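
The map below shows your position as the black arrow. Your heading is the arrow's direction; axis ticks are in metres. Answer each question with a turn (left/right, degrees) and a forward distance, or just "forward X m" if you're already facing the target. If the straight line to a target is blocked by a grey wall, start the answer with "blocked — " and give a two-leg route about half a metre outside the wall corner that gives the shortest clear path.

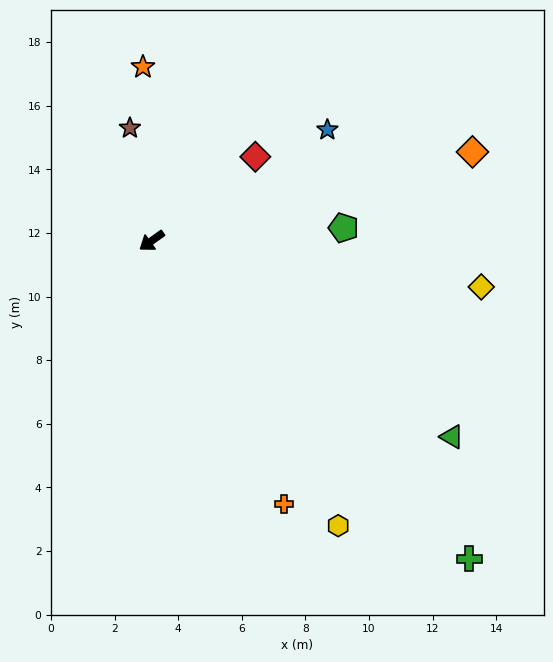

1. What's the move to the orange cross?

turn left 81°, forward 9.3 m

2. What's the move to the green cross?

turn left 99°, forward 14.1 m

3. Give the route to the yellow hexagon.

turn left 88°, forward 10.7 m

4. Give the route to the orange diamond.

turn left 160°, forward 10.5 m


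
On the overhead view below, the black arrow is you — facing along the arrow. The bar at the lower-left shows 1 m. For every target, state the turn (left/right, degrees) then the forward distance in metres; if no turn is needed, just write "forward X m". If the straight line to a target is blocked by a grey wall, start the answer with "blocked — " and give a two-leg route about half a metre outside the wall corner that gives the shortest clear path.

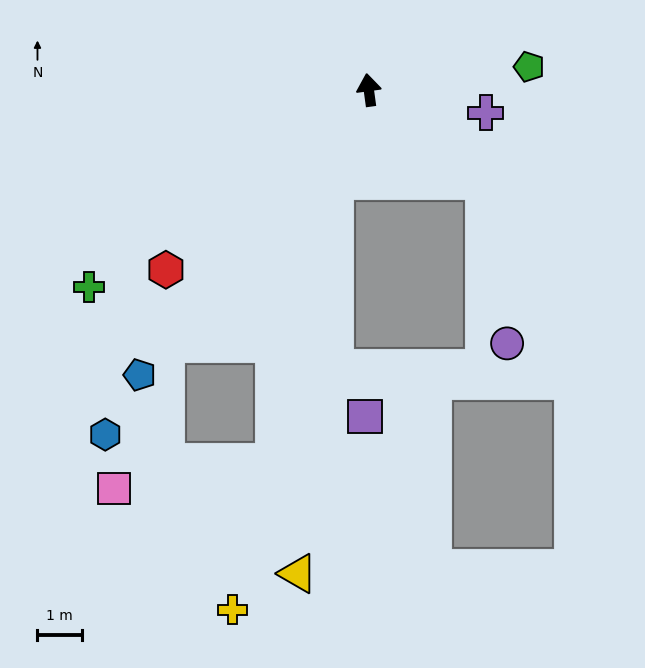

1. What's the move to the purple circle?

blocked — turn right 136°, forward 3.3 m, then turn right 44°, forward 3.7 m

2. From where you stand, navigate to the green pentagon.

turn right 90°, forward 3.7 m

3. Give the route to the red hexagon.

turn left 124°, forward 6.2 m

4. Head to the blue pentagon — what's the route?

turn left 133°, forward 8.3 m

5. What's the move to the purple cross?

turn right 109°, forward 2.7 m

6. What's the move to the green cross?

turn left 117°, forward 7.8 m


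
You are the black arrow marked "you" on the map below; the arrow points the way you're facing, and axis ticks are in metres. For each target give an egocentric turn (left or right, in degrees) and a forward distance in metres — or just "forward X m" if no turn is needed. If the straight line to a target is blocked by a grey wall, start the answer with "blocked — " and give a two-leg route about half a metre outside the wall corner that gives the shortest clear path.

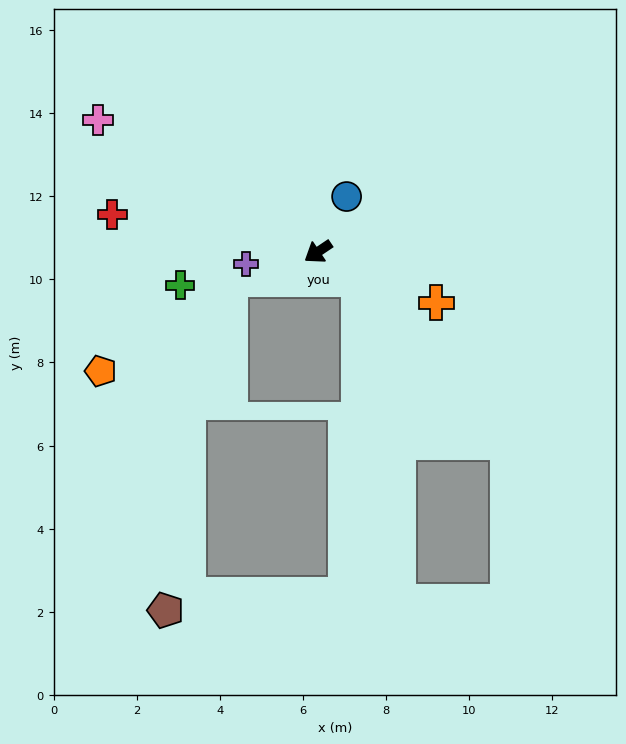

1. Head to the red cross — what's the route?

turn right 44°, forward 5.0 m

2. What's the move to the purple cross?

turn right 24°, forward 1.8 m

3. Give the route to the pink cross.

turn right 65°, forward 6.2 m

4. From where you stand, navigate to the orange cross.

turn left 123°, forward 3.1 m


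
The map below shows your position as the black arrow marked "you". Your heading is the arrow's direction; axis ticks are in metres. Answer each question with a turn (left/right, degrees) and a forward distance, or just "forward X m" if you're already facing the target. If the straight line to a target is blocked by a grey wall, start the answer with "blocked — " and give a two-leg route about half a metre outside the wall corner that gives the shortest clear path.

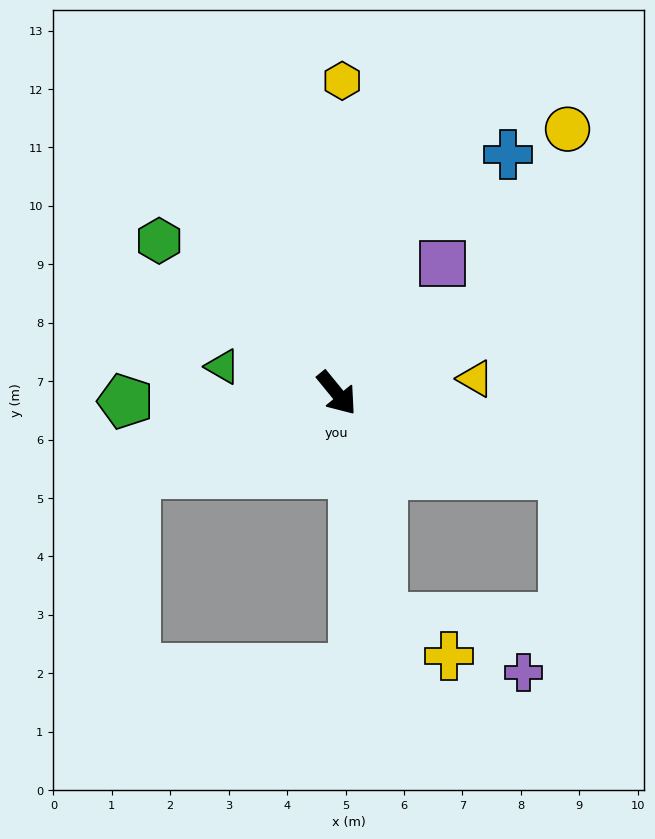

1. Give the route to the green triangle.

turn right 142°, forward 2.0 m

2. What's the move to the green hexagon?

turn right 170°, forward 4.0 m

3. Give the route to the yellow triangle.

turn left 57°, forward 2.4 m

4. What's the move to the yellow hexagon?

turn left 140°, forward 5.3 m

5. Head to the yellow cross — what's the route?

blocked — turn right 28°, forward 3.9 m, then turn left 49°, forward 1.3 m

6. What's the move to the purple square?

turn left 102°, forward 2.9 m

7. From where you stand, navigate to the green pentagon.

turn right 127°, forward 3.6 m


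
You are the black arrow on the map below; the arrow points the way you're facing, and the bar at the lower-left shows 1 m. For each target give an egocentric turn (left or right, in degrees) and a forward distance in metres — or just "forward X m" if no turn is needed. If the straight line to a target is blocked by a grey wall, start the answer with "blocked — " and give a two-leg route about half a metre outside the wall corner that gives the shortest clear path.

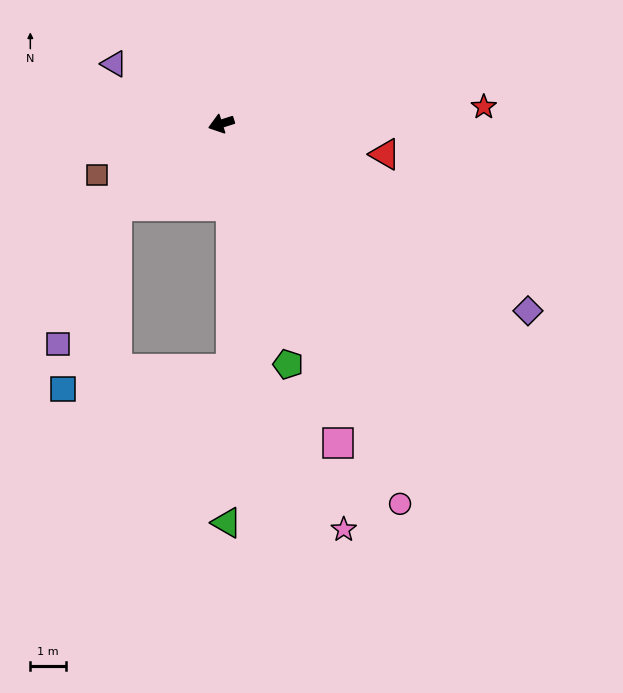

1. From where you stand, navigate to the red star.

turn left 166°, forward 7.4 m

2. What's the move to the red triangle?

turn left 152°, forward 4.7 m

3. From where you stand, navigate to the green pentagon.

turn left 88°, forward 7.0 m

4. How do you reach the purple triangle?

turn right 47°, forward 3.5 m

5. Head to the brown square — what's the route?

turn left 5°, forward 3.8 m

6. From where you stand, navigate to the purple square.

blocked — turn left 21°, forward 3.7 m, then turn left 28°, forward 4.2 m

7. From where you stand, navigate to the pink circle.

turn left 98°, forward 11.8 m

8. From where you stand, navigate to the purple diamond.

turn left 131°, forward 10.1 m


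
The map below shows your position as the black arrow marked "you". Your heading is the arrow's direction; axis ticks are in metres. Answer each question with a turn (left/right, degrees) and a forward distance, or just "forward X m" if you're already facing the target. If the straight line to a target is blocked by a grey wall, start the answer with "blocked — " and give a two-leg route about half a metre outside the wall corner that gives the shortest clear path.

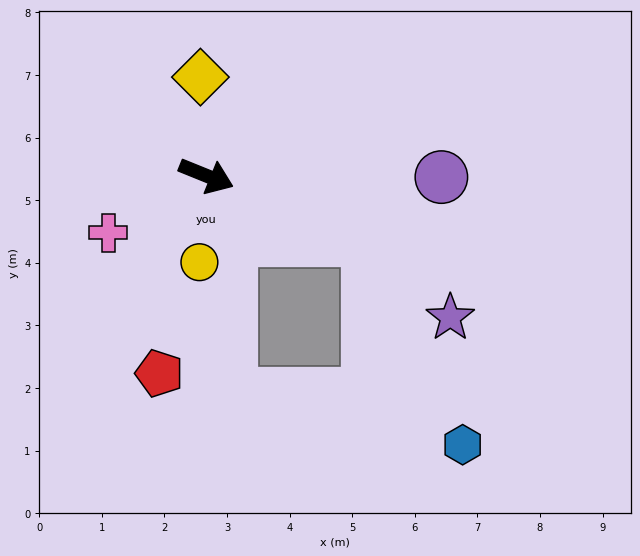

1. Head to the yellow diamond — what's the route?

turn left 115°, forward 1.6 m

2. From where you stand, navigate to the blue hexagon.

blocked — forward 2.8 m, then turn right 43°, forward 3.6 m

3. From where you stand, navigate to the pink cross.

turn right 128°, forward 1.8 m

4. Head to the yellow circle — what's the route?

turn right 73°, forward 1.4 m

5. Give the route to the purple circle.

turn left 22°, forward 3.8 m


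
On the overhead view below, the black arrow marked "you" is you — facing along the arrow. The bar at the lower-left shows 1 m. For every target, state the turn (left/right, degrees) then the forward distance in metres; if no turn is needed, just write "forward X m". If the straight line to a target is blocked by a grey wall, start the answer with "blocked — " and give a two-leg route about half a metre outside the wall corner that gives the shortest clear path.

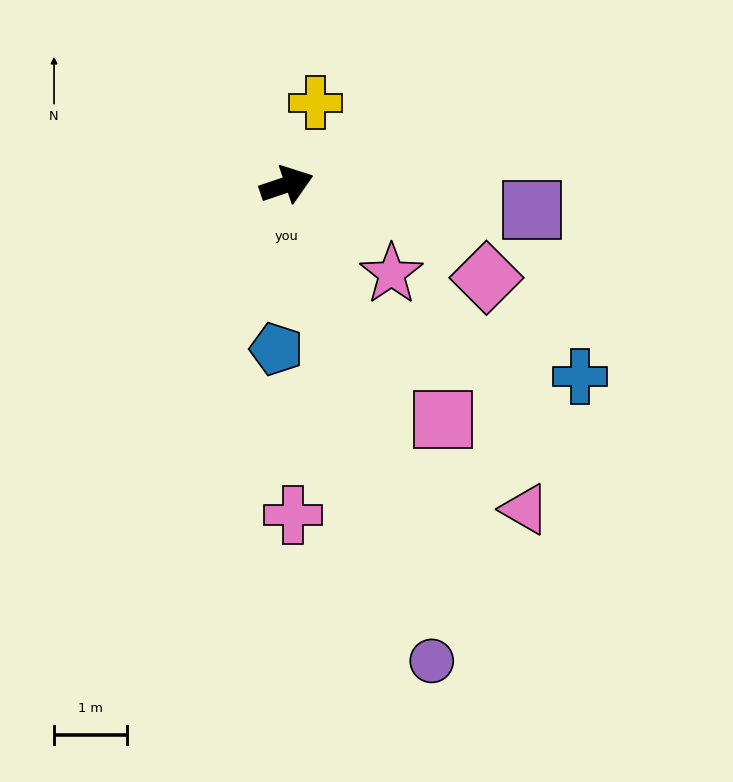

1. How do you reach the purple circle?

turn right 92°, forward 6.8 m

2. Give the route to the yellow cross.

turn left 52°, forward 1.2 m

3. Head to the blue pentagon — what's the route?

turn right 112°, forward 2.3 m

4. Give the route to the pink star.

turn right 59°, forward 1.9 m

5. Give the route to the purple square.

turn right 25°, forward 3.4 m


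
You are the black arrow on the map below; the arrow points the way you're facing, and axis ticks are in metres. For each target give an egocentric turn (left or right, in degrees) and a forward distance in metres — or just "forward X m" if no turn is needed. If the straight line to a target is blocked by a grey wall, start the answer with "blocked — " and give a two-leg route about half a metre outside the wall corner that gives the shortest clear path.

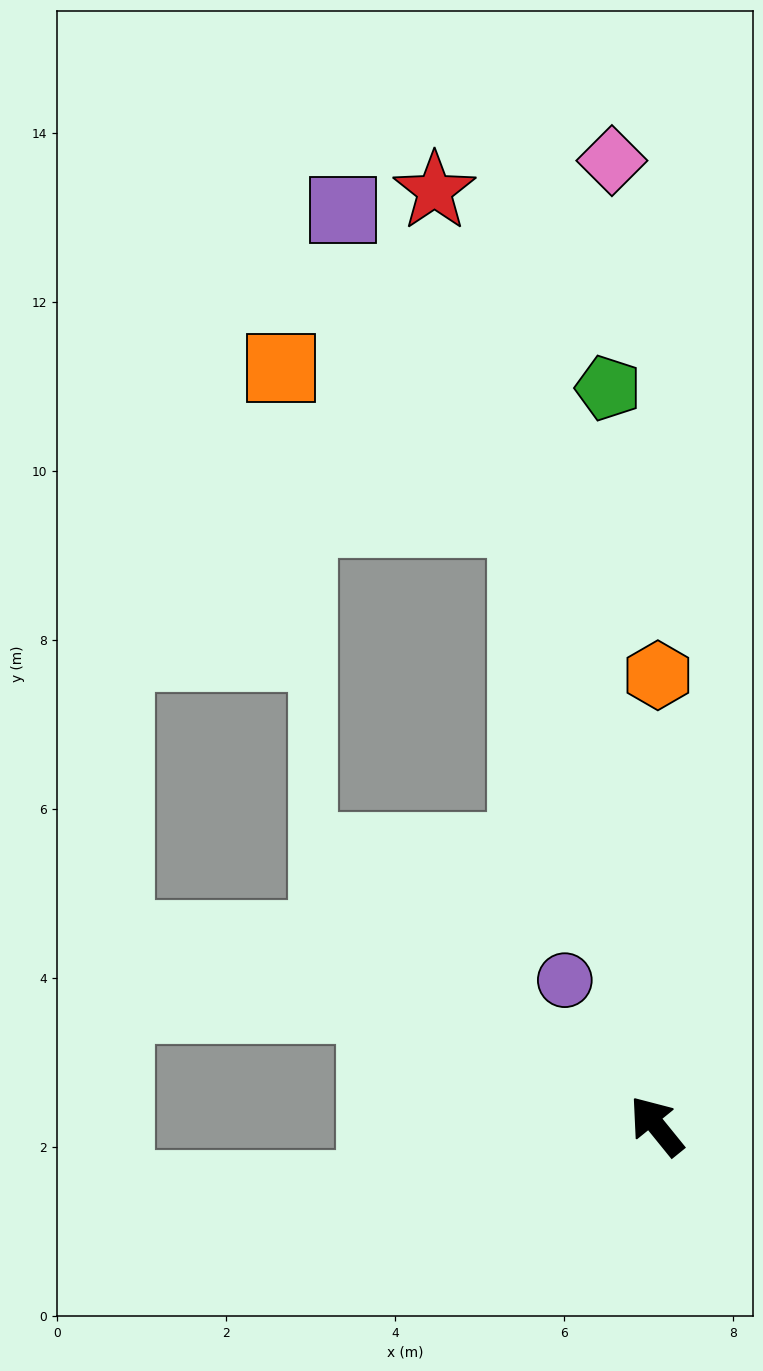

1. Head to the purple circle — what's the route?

turn right 7°, forward 2.0 m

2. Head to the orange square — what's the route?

blocked — turn right 27°, forward 7.3 m, then turn left 46°, forward 3.4 m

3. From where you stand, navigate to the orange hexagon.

turn right 39°, forward 5.3 m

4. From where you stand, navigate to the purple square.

blocked — turn right 27°, forward 7.3 m, then turn left 18°, forward 4.3 m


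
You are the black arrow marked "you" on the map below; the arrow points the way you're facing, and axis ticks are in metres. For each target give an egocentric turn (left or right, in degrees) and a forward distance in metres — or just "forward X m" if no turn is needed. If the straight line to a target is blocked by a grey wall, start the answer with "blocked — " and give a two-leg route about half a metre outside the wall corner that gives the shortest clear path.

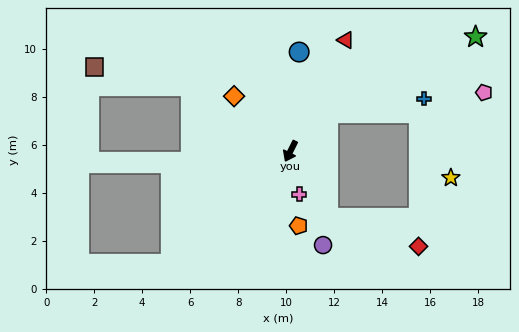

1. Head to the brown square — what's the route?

blocked — turn right 96°, forward 5.0 m, then turn left 21°, forward 4.1 m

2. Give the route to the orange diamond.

turn right 108°, forward 3.3 m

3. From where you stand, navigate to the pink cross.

turn left 38°, forward 1.8 m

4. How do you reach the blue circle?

turn right 158°, forward 4.1 m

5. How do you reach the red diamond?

blocked — turn left 56°, forward 3.2 m, then turn left 43°, forward 3.9 m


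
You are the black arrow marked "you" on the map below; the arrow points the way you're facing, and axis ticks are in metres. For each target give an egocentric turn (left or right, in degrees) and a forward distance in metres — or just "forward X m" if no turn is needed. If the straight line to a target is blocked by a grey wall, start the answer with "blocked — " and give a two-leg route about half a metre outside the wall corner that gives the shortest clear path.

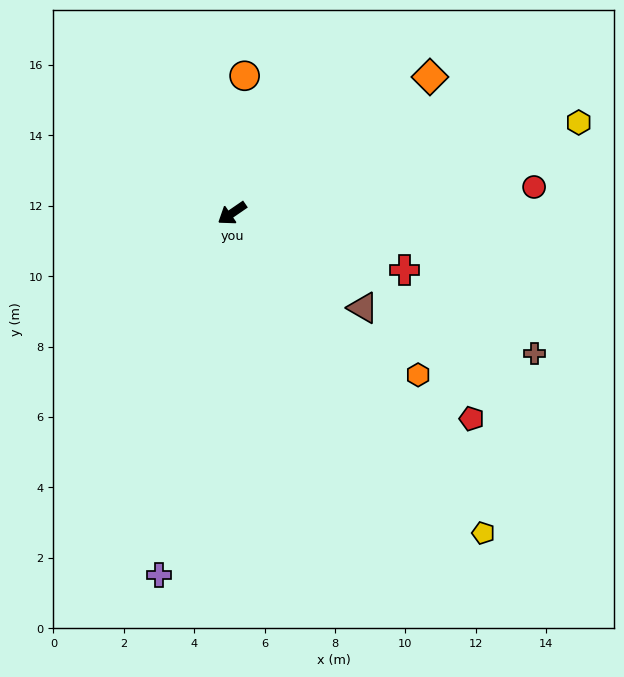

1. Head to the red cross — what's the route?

turn left 127°, forward 5.2 m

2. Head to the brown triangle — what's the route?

turn left 110°, forward 4.6 m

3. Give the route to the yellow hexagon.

turn left 160°, forward 10.2 m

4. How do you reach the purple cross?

turn left 44°, forward 10.5 m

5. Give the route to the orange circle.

turn right 130°, forward 3.9 m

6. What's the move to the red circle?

turn left 150°, forward 8.6 m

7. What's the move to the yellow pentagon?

turn left 94°, forward 11.6 m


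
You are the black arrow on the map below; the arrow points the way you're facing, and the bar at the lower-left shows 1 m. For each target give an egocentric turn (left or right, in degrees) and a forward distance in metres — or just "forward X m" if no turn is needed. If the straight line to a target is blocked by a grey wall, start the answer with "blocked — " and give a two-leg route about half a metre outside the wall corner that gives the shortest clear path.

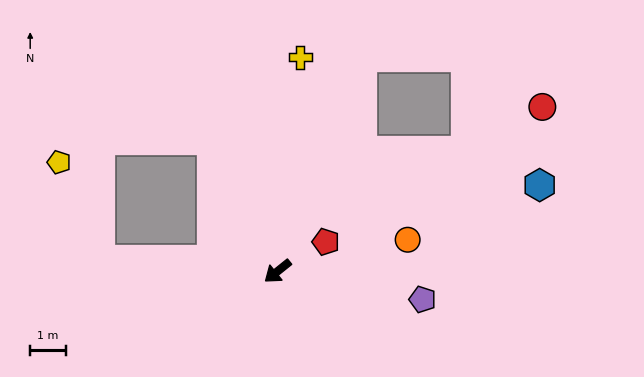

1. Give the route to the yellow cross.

turn right 135°, forward 6.1 m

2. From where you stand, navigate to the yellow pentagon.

blocked — turn right 42°, forward 5.0 m, then turn right 64°, forward 3.0 m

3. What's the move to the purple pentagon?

turn left 130°, forward 4.2 m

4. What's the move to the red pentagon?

turn left 173°, forward 1.6 m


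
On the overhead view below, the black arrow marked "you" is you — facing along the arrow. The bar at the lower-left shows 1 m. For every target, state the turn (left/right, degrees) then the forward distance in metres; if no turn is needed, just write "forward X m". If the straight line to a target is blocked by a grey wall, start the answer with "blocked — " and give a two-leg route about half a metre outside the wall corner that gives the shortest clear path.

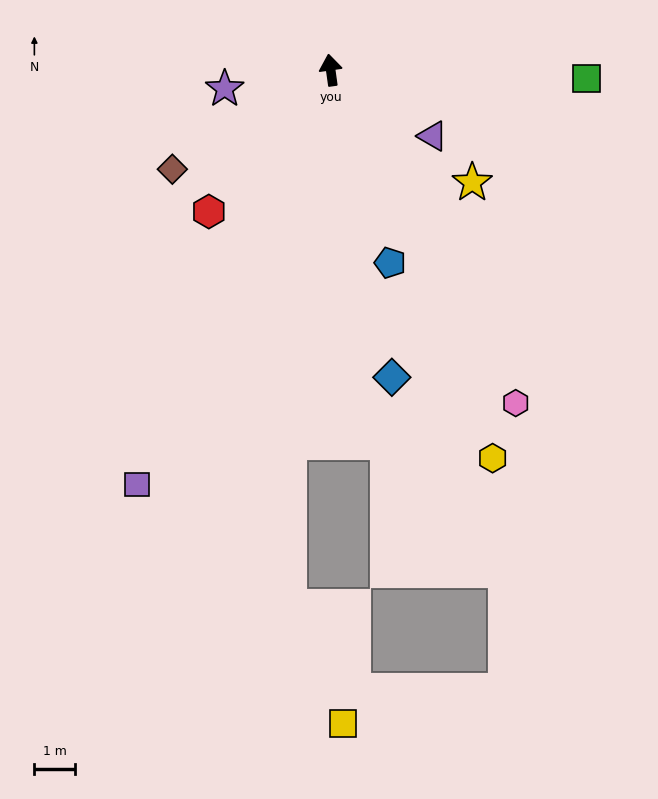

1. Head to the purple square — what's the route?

turn left 147°, forward 11.2 m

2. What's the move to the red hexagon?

turn left 131°, forward 4.6 m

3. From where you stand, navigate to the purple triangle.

turn right 131°, forward 3.0 m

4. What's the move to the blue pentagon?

turn right 171°, forward 4.9 m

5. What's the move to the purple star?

turn left 92°, forward 2.6 m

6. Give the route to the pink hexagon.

turn right 159°, forward 9.3 m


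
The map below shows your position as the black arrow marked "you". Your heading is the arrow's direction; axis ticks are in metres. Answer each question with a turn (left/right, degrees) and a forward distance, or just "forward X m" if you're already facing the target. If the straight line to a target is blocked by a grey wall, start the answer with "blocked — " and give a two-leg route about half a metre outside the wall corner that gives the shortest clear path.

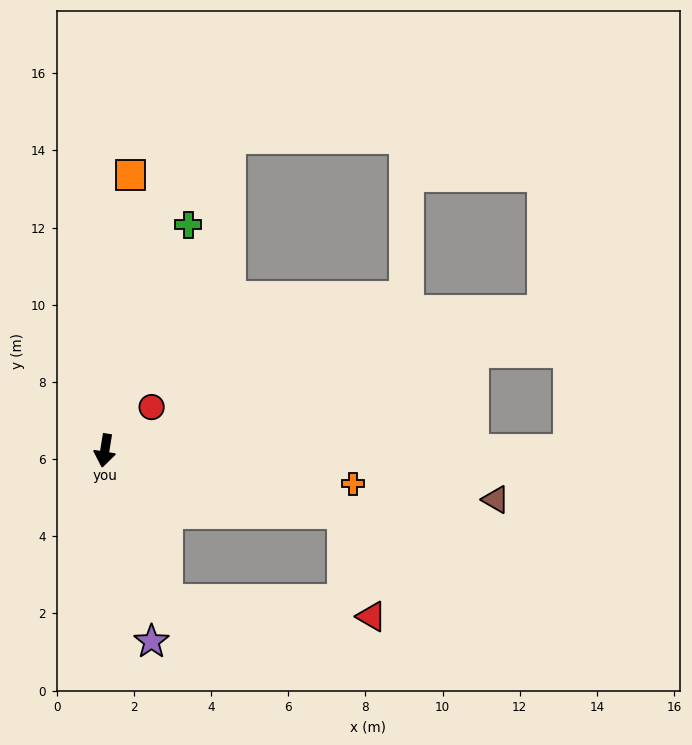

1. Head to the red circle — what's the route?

turn left 142°, forward 1.7 m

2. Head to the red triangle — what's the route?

blocked — turn left 84°, forward 6.4 m, then turn right 59°, forward 2.8 m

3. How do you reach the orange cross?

turn left 92°, forward 6.5 m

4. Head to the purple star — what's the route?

turn left 23°, forward 5.1 m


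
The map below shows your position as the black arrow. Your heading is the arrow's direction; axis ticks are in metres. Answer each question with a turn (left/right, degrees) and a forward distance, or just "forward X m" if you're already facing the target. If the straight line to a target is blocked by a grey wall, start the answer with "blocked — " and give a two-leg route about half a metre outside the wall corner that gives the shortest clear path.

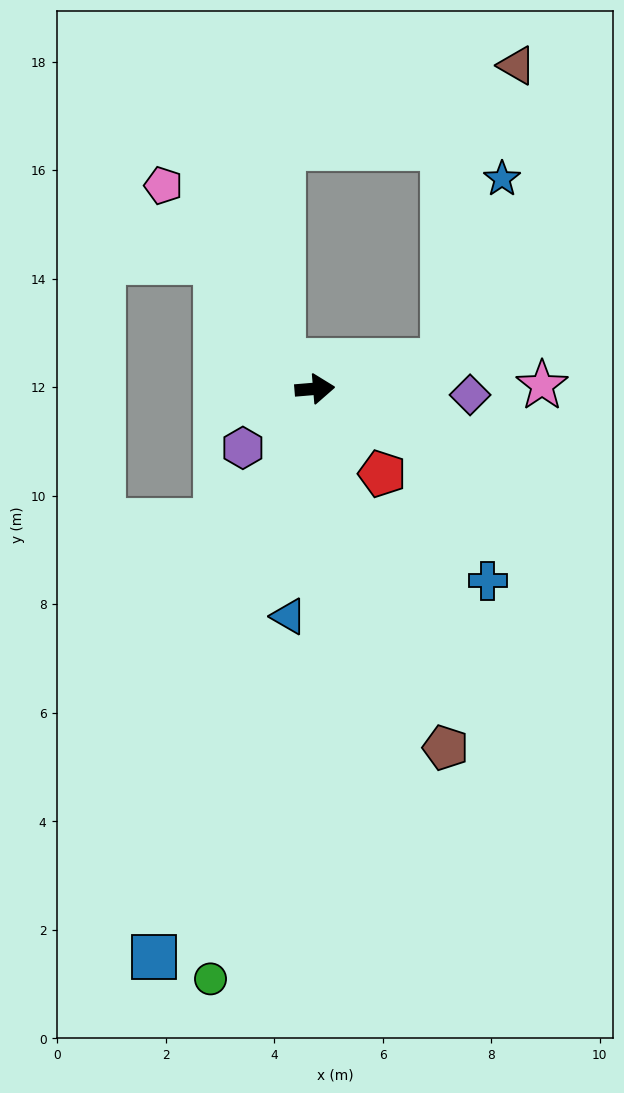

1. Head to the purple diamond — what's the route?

turn right 7°, forward 2.9 m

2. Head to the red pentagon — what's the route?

turn right 56°, forward 2.0 m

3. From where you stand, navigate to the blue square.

turn right 111°, forward 10.9 m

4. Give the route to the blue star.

blocked — turn left 7°, forward 2.4 m, then turn left 61°, forward 3.5 m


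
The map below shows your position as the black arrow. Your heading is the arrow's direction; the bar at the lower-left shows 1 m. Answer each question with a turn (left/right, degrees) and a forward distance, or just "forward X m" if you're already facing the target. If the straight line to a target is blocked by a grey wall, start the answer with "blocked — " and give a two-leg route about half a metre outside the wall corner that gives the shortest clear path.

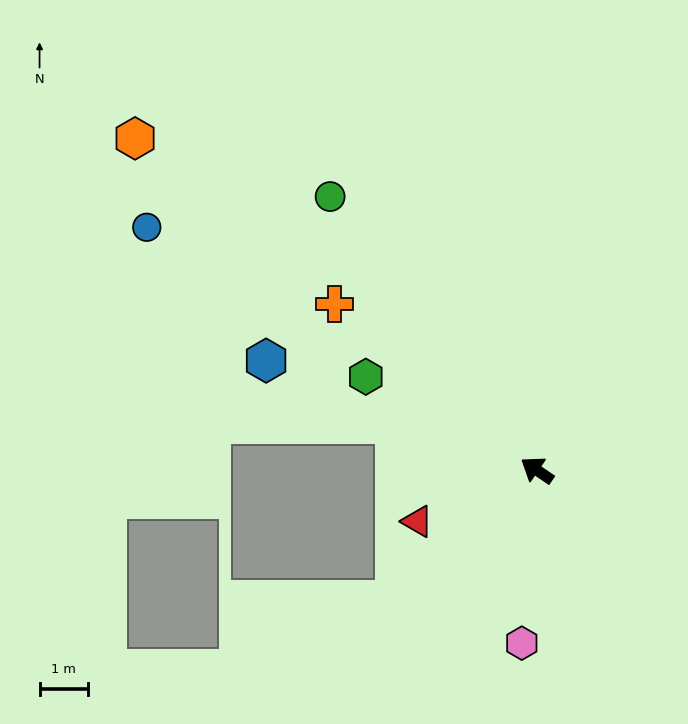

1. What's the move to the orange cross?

turn right 5°, forward 5.4 m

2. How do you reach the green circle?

turn right 19°, forward 7.0 m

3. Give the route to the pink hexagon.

turn left 119°, forward 3.6 m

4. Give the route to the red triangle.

turn left 57°, forward 2.7 m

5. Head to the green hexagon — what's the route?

turn left 6°, forward 4.0 m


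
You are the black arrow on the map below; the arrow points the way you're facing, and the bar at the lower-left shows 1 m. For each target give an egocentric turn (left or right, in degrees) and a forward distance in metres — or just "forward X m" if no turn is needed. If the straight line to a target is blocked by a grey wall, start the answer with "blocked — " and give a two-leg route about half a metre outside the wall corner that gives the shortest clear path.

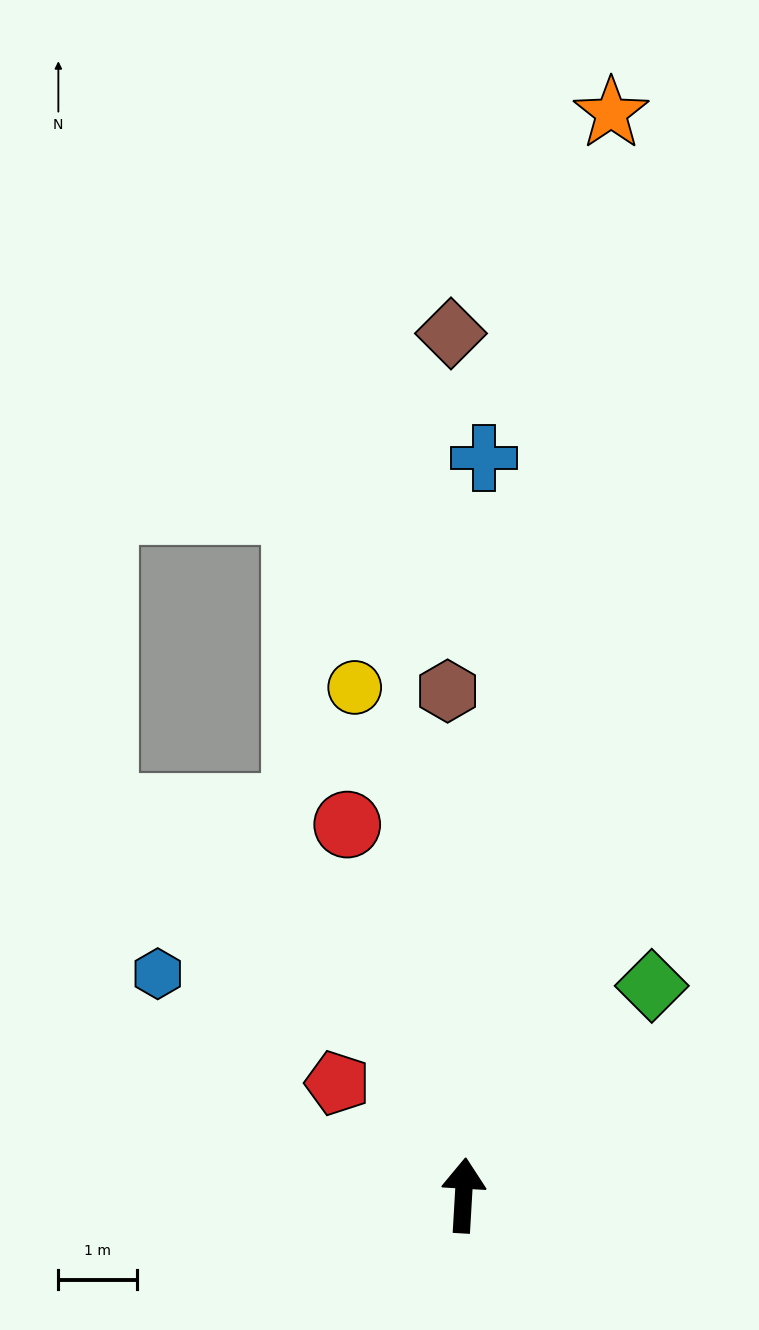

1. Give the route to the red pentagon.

turn left 52°, forward 2.1 m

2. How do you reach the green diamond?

turn right 39°, forward 3.6 m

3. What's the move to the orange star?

turn right 4°, forward 13.9 m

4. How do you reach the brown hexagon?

turn left 5°, forward 6.4 m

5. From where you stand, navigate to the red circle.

turn left 21°, forward 4.9 m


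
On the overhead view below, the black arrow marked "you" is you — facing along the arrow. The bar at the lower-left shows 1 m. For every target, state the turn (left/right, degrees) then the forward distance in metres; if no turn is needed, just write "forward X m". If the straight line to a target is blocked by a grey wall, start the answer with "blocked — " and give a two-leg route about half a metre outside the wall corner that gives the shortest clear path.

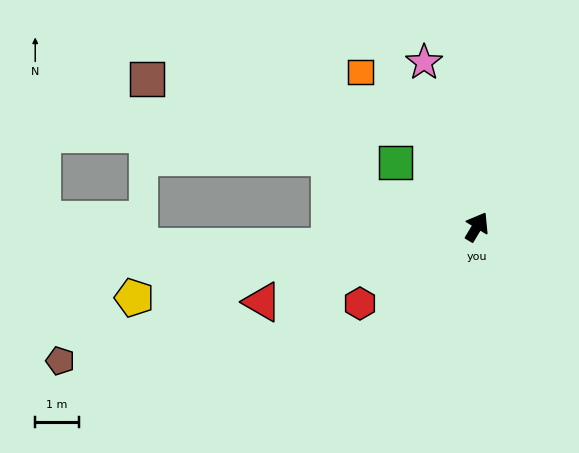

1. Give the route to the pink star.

turn left 49°, forward 3.9 m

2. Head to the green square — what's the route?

turn left 82°, forward 2.4 m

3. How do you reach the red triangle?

turn left 140°, forward 5.2 m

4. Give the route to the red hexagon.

turn left 154°, forward 3.2 m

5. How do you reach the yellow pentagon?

turn left 133°, forward 8.0 m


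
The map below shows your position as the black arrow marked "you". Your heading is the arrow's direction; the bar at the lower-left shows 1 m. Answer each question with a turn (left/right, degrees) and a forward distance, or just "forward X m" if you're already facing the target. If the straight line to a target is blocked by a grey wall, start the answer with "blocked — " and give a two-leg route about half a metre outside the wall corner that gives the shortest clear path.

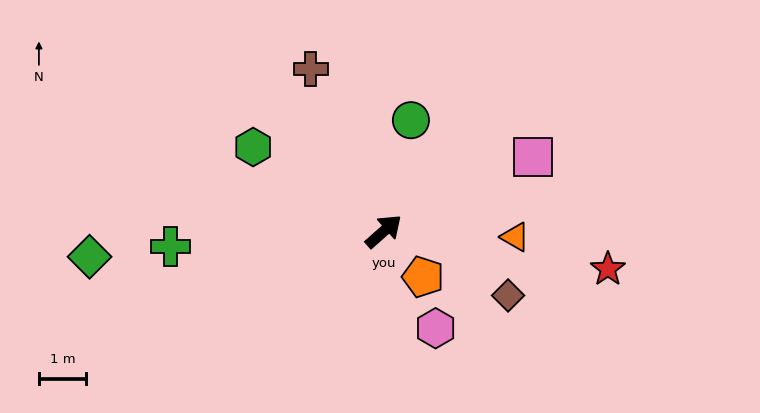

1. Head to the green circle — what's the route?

turn left 35°, forward 2.4 m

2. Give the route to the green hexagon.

turn left 106°, forward 3.3 m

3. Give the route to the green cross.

turn left 143°, forward 4.5 m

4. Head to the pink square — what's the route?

turn right 15°, forward 3.5 m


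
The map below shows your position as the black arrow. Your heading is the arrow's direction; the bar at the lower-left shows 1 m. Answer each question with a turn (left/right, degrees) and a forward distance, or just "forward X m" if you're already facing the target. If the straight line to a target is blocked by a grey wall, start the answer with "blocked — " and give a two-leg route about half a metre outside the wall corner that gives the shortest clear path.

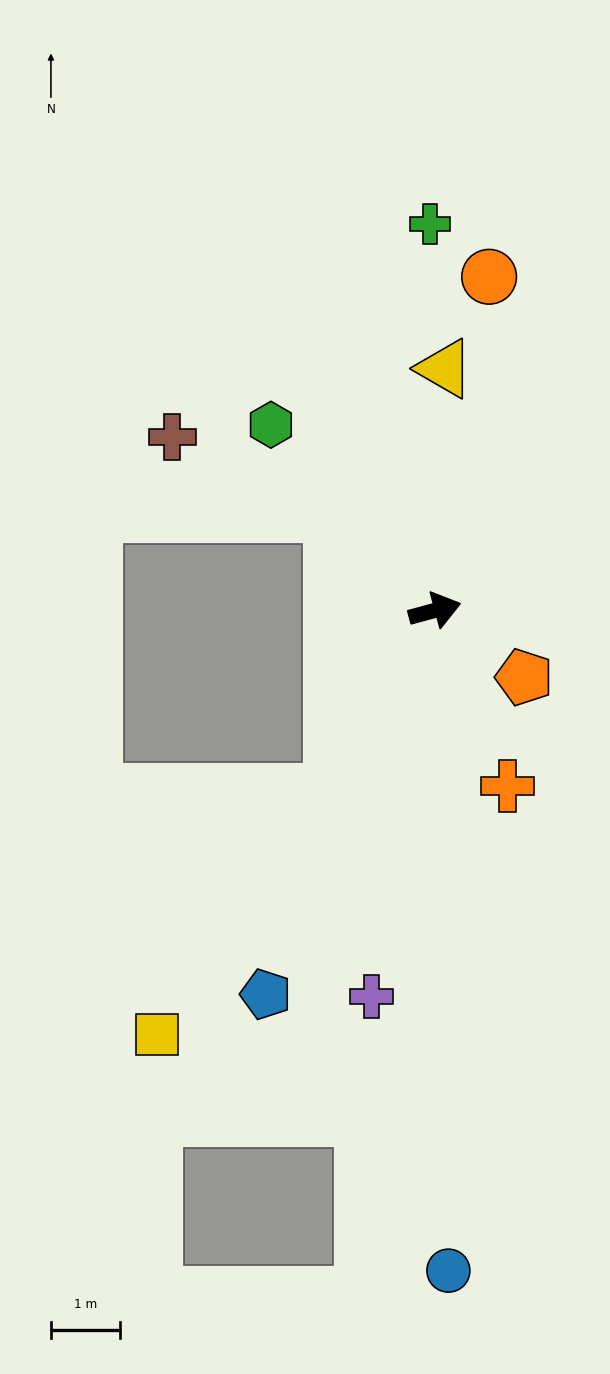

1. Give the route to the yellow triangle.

turn left 73°, forward 3.5 m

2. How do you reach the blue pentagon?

turn right 129°, forward 6.1 m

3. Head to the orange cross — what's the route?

turn right 83°, forward 2.8 m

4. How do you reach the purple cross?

turn right 114°, forward 5.7 m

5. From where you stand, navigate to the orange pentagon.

turn right 52°, forward 1.6 m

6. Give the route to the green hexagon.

turn left 116°, forward 3.6 m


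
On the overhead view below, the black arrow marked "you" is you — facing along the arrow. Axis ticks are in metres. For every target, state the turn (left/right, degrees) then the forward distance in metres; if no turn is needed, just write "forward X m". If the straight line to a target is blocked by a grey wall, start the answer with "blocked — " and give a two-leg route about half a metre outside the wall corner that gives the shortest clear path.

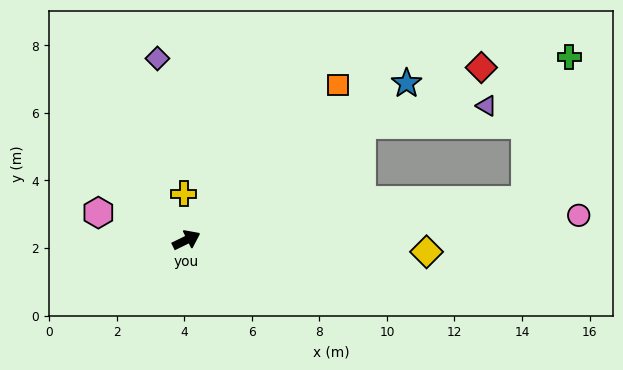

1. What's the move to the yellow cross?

turn left 67°, forward 1.4 m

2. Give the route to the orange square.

turn left 19°, forward 6.4 m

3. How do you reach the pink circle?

turn right 23°, forward 11.6 m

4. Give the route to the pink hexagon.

turn left 137°, forward 2.7 m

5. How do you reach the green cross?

blocked — turn right 19°, forward 10.1 m, then turn left 66°, forward 4.5 m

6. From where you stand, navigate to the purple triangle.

blocked — turn left 7°, forward 6.2 m, then turn right 25°, forward 3.7 m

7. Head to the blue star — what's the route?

turn left 9°, forward 8.0 m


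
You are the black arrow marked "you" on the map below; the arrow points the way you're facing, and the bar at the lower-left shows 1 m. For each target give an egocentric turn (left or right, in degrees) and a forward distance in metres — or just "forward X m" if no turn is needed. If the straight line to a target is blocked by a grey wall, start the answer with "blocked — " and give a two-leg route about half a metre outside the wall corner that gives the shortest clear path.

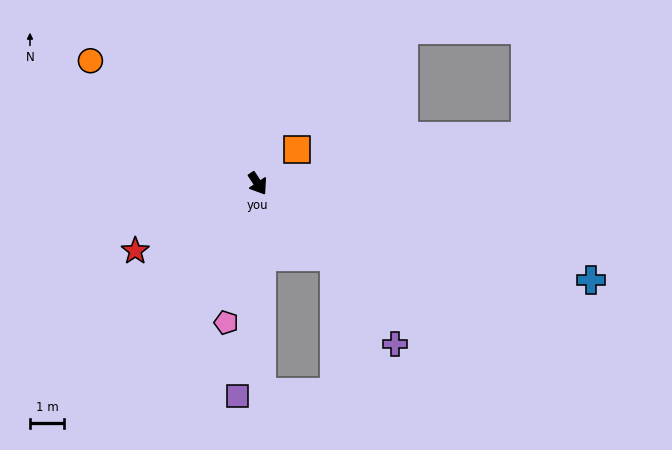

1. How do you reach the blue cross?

turn left 41°, forward 10.1 m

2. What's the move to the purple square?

turn right 39°, forward 6.2 m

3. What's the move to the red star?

turn right 95°, forward 4.1 m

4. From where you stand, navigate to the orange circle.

turn right 160°, forward 6.1 m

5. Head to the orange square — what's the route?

turn left 97°, forward 1.5 m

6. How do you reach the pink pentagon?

turn right 46°, forward 4.2 m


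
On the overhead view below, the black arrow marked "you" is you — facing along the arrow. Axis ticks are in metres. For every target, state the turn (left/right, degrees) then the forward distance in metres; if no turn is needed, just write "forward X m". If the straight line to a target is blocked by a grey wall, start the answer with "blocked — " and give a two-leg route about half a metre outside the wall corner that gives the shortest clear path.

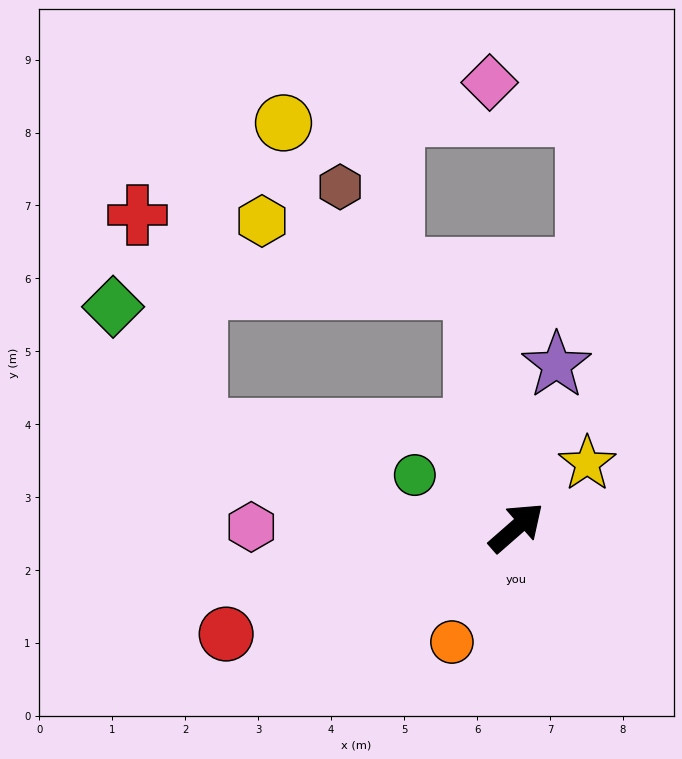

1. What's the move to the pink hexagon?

turn left 139°, forward 3.6 m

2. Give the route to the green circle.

turn left 112°, forward 1.6 m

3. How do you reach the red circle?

turn left 159°, forward 4.2 m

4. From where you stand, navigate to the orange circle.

turn right 161°, forward 1.8 m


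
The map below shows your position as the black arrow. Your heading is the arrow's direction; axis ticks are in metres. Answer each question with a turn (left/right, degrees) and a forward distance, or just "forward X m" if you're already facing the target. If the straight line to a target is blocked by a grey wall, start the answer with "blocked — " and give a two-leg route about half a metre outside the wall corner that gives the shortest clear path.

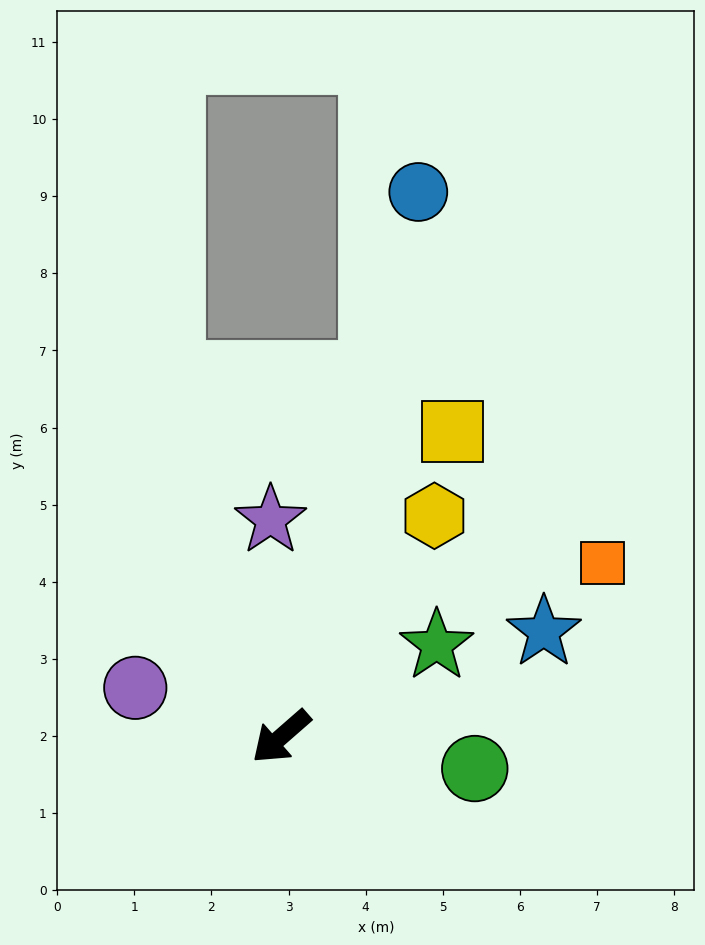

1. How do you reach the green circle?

turn left 130°, forward 2.5 m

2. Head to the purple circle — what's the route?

turn right 60°, forward 2.0 m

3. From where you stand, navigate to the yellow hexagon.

turn right 166°, forward 3.5 m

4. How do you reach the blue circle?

turn right 145°, forward 7.3 m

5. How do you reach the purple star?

turn right 128°, forward 2.8 m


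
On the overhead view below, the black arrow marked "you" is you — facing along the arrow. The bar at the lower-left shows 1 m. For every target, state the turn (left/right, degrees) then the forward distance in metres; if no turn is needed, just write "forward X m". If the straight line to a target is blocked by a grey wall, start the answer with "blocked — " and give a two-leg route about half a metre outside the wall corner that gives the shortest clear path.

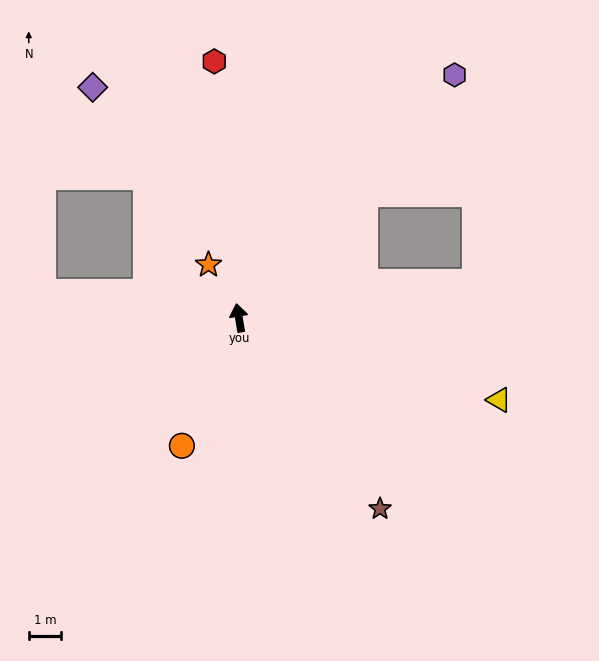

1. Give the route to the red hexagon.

turn right 4°, forward 7.9 m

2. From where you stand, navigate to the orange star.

turn left 20°, forward 1.9 m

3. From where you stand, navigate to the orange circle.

turn left 146°, forward 4.3 m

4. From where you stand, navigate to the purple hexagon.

turn right 51°, forward 10.0 m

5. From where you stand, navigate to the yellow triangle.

turn right 117°, forward 8.4 m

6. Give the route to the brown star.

turn right 153°, forward 7.3 m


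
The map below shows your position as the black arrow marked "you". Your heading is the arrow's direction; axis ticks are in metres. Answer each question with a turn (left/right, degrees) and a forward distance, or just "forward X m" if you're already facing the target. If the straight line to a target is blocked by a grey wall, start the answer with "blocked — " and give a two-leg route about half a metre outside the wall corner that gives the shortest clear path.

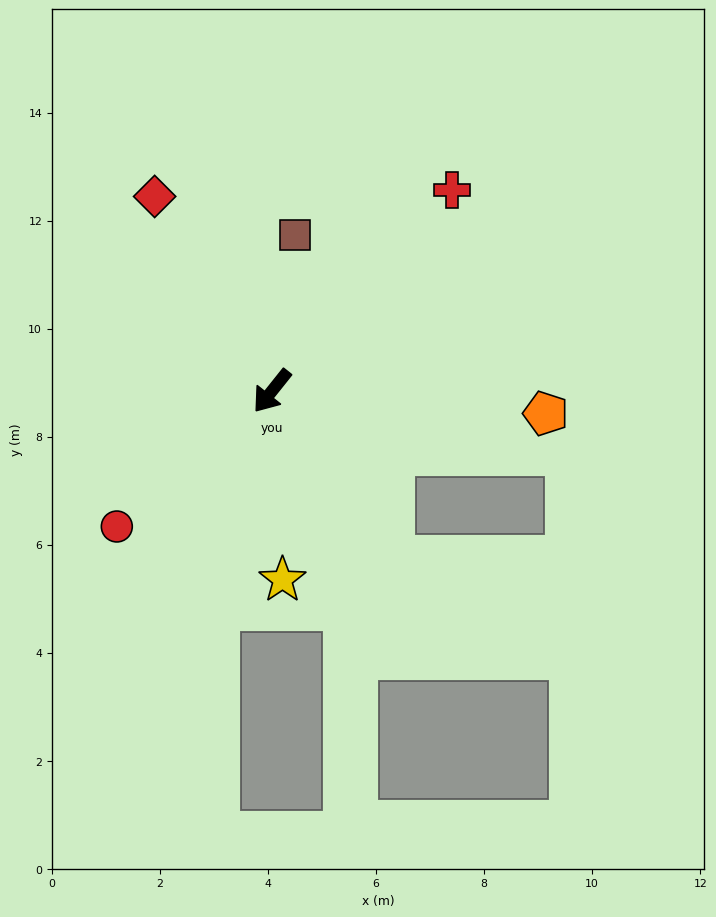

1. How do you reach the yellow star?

turn left 42°, forward 3.5 m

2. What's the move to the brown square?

turn right 150°, forward 2.9 m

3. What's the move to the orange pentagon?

turn left 124°, forward 5.1 m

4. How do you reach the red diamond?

turn right 110°, forward 4.2 m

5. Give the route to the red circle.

turn right 10°, forward 3.8 m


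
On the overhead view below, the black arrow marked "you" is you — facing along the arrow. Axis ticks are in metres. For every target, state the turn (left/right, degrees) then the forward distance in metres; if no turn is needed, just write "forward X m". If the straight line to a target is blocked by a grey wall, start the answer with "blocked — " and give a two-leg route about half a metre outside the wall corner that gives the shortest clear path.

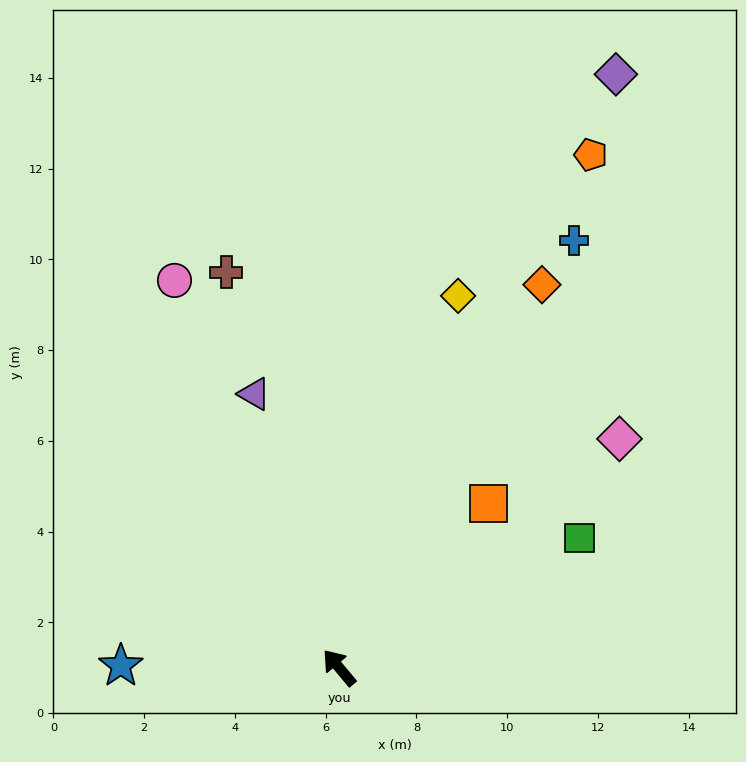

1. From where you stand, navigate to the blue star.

turn left 50°, forward 4.8 m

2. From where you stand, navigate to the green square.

turn right 102°, forward 6.0 m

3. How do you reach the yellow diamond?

turn right 58°, forward 8.6 m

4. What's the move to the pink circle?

turn right 17°, forward 9.3 m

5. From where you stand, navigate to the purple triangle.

turn right 23°, forward 6.3 m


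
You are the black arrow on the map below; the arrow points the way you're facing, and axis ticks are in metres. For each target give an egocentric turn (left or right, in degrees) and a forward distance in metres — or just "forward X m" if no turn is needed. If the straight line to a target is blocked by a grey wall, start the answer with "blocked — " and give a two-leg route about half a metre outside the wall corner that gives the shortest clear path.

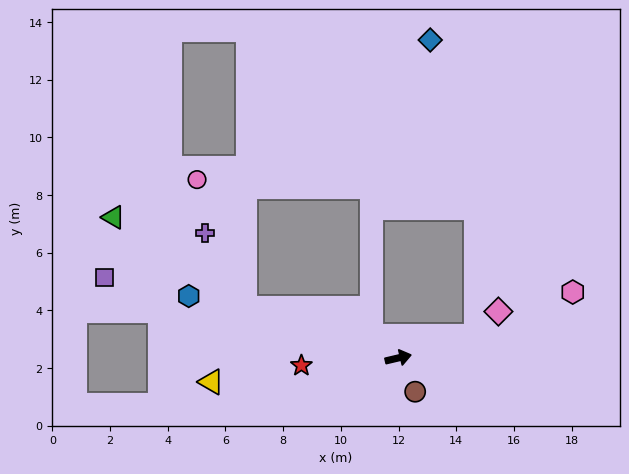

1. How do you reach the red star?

turn left 171°, forward 3.4 m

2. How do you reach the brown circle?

turn right 77°, forward 1.3 m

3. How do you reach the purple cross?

blocked — turn left 149°, forward 5.6 m, then turn right 44°, forward 2.9 m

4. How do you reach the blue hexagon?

turn left 150°, forward 7.6 m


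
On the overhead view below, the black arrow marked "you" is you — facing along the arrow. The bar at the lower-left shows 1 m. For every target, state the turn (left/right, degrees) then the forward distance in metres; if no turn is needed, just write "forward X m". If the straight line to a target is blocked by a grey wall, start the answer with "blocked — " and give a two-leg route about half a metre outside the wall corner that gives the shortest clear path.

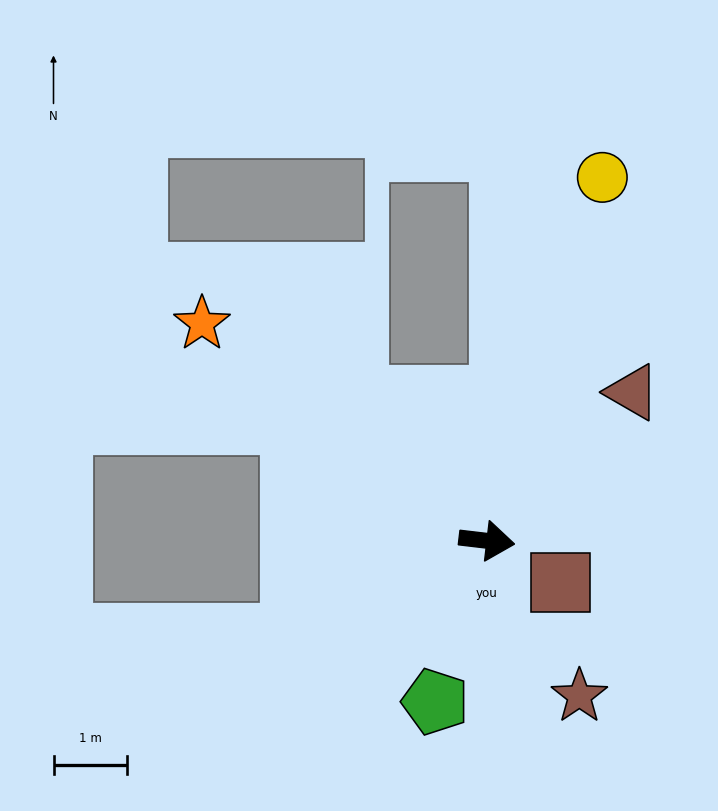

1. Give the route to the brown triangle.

turn left 52°, forward 2.8 m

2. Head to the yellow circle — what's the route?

turn left 79°, forward 5.2 m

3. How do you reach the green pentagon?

turn right 101°, forward 2.3 m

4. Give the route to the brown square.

turn right 23°, forward 1.1 m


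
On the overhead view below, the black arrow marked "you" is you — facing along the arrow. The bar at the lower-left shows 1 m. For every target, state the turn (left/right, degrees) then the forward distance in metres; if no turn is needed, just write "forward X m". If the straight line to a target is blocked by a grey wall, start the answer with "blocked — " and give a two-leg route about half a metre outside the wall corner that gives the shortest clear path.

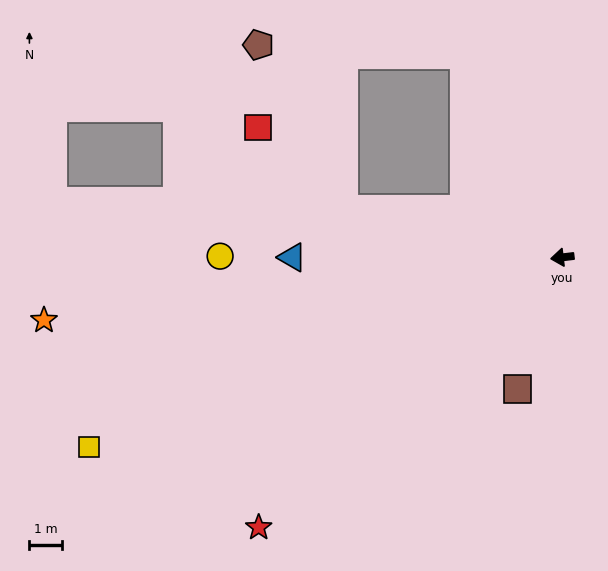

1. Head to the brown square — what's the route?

turn left 64°, forward 4.3 m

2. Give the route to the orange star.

forward 16.0 m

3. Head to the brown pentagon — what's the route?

blocked — turn right 19°, forward 6.8 m, then turn right 50°, forward 5.7 m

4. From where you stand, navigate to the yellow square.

turn left 15°, forward 15.6 m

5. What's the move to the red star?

turn left 35°, forward 12.4 m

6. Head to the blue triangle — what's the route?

turn right 7°, forward 8.3 m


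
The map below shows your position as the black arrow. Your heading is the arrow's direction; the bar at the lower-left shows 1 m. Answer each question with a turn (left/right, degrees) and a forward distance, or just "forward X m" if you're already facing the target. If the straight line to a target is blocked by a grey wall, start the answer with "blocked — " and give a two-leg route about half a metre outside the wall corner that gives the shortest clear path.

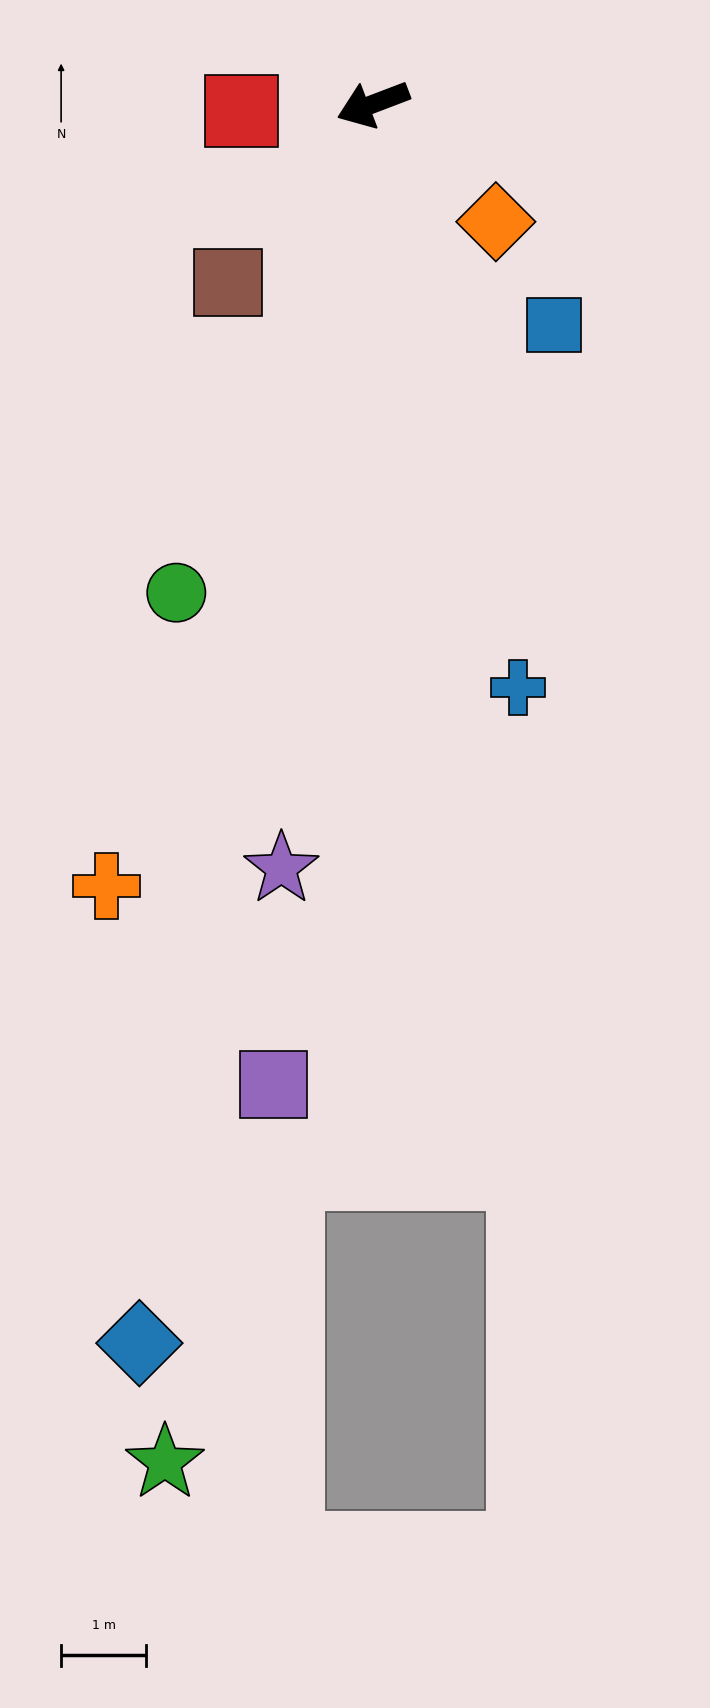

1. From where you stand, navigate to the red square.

turn right 18°, forward 1.5 m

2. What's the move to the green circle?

turn left 47°, forward 6.2 m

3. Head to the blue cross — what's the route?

turn left 83°, forward 7.1 m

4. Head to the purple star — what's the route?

turn left 62°, forward 9.0 m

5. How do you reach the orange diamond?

turn left 115°, forward 2.0 m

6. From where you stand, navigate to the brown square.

turn left 30°, forward 2.7 m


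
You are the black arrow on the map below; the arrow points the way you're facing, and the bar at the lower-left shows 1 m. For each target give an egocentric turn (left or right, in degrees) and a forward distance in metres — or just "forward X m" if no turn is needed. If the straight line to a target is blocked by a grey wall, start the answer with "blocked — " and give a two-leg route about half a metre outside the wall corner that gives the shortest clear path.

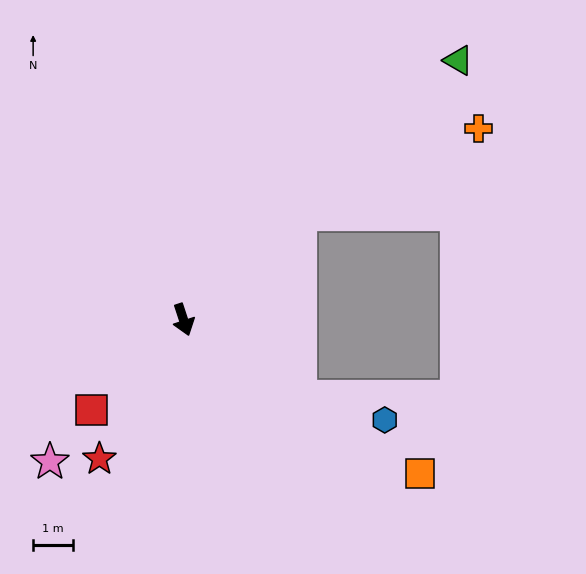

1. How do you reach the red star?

turn right 49°, forward 4.0 m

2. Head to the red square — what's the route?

turn right 64°, forward 3.2 m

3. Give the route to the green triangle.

turn left 115°, forward 9.4 m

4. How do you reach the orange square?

turn left 39°, forward 7.0 m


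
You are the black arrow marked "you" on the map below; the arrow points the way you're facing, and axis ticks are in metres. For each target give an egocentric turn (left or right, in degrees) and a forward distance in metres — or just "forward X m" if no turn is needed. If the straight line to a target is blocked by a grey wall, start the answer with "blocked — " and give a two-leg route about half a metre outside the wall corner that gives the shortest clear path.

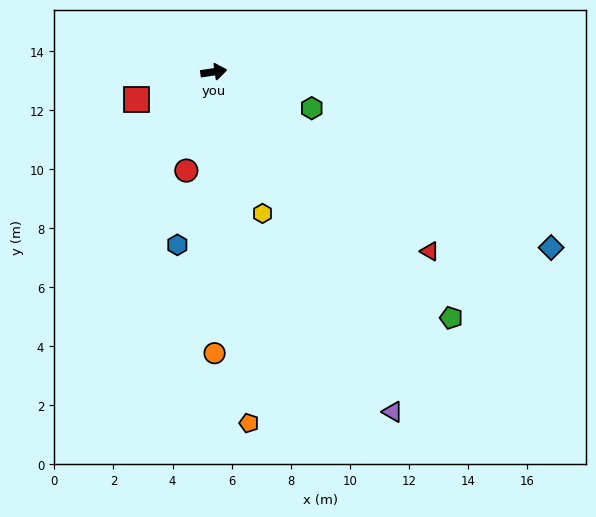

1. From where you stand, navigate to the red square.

turn right 169°, forward 2.8 m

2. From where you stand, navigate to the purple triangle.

turn right 71°, forward 13.0 m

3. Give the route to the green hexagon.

turn right 29°, forward 3.5 m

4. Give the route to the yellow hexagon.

turn right 79°, forward 5.1 m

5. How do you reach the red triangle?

turn right 48°, forward 9.5 m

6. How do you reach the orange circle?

turn right 98°, forward 9.5 m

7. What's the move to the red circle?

turn right 114°, forward 3.5 m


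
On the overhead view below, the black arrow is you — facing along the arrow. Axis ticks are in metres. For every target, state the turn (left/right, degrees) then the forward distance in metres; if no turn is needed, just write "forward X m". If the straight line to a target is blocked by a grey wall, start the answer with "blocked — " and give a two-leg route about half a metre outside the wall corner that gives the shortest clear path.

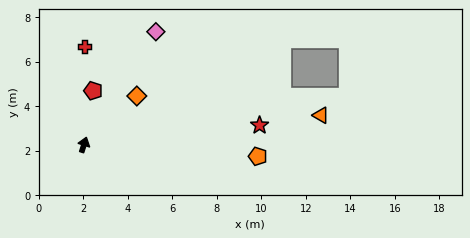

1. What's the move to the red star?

turn right 66°, forward 7.9 m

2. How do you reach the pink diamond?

turn right 15°, forward 6.0 m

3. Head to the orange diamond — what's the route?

turn right 30°, forward 3.2 m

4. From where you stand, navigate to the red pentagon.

turn left 8°, forward 2.5 m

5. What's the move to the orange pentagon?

turn right 76°, forward 7.8 m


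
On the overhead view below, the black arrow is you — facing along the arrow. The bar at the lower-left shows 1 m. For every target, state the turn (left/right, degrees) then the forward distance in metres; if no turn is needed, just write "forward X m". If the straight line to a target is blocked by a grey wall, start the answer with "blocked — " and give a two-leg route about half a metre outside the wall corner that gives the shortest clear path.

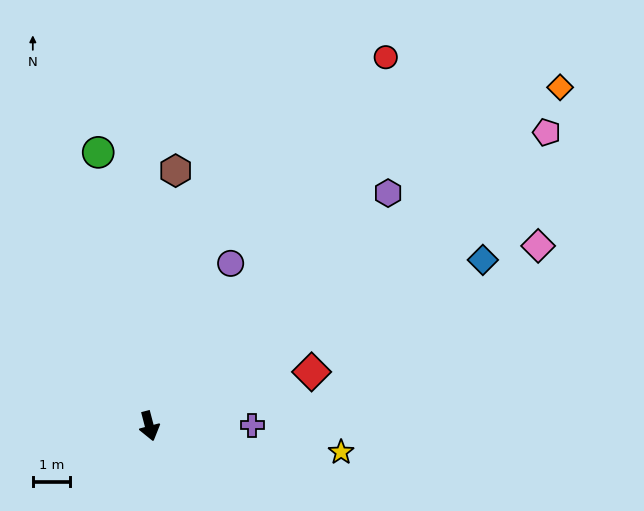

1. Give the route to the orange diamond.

turn left 115°, forward 14.3 m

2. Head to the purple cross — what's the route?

turn left 76°, forward 2.8 m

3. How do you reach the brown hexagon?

turn left 159°, forward 6.9 m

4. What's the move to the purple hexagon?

turn left 120°, forward 9.0 m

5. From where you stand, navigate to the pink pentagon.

turn left 112°, forward 13.3 m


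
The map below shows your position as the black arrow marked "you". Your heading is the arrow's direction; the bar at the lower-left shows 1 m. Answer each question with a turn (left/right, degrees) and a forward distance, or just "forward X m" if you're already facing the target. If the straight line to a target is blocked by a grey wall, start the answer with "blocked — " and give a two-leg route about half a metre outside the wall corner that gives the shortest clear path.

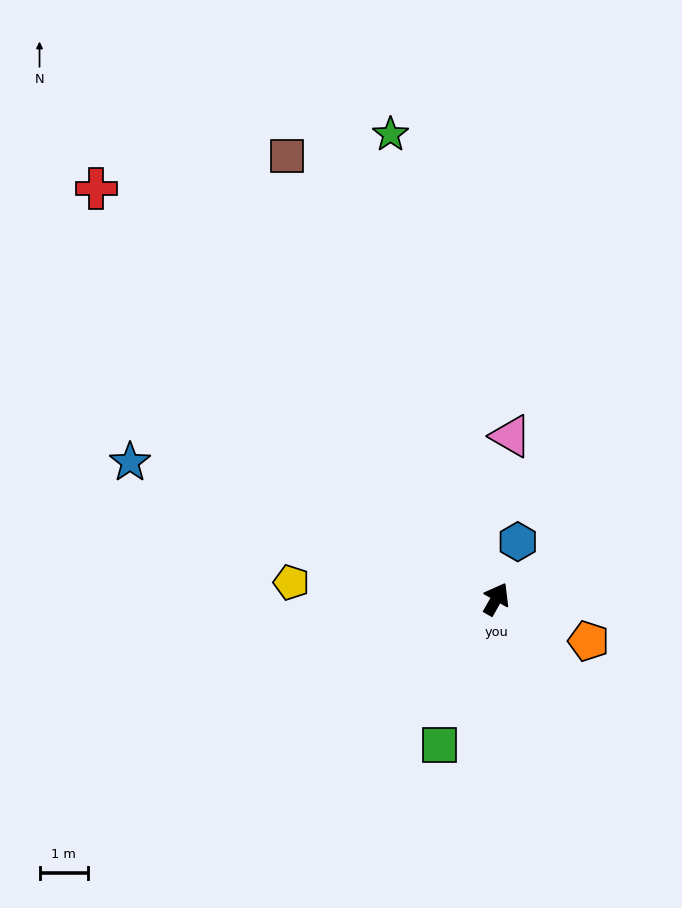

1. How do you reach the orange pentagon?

turn right 85°, forward 2.1 m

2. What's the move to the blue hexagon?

turn left 9°, forward 1.3 m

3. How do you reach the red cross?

turn left 74°, forward 11.8 m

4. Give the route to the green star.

turn left 42°, forward 9.8 m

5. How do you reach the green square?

turn right 172°, forward 3.2 m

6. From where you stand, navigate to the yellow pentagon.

turn left 115°, forward 4.2 m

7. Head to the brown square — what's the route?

turn left 55°, forward 10.0 m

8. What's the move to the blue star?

turn left 99°, forward 8.0 m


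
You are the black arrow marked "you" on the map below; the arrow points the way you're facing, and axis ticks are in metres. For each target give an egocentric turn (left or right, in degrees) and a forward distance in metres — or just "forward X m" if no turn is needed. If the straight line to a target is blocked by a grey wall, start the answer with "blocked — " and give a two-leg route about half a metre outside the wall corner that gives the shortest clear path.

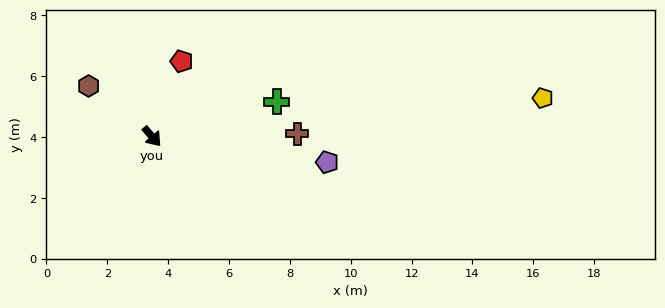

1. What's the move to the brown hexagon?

turn right 169°, forward 2.7 m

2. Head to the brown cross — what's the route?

turn left 50°, forward 4.8 m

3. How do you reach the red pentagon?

turn left 118°, forward 2.7 m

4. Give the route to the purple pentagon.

turn left 41°, forward 5.8 m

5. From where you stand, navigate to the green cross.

turn left 65°, forward 4.3 m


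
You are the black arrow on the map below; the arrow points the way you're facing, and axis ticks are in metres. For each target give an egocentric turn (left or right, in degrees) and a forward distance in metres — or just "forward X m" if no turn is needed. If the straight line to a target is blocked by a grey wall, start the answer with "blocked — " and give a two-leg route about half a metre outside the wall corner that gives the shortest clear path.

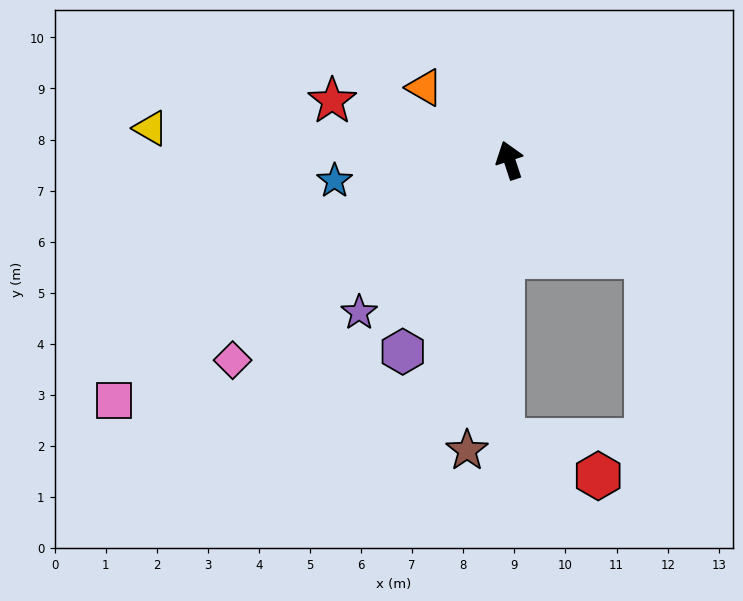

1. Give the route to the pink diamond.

turn left 108°, forward 6.7 m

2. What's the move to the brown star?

turn left 153°, forward 5.7 m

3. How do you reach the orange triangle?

turn left 31°, forward 2.2 m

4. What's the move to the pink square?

turn left 103°, forward 9.1 m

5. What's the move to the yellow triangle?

turn left 67°, forward 7.1 m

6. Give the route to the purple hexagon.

turn left 133°, forward 4.3 m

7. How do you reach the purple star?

turn left 117°, forward 4.2 m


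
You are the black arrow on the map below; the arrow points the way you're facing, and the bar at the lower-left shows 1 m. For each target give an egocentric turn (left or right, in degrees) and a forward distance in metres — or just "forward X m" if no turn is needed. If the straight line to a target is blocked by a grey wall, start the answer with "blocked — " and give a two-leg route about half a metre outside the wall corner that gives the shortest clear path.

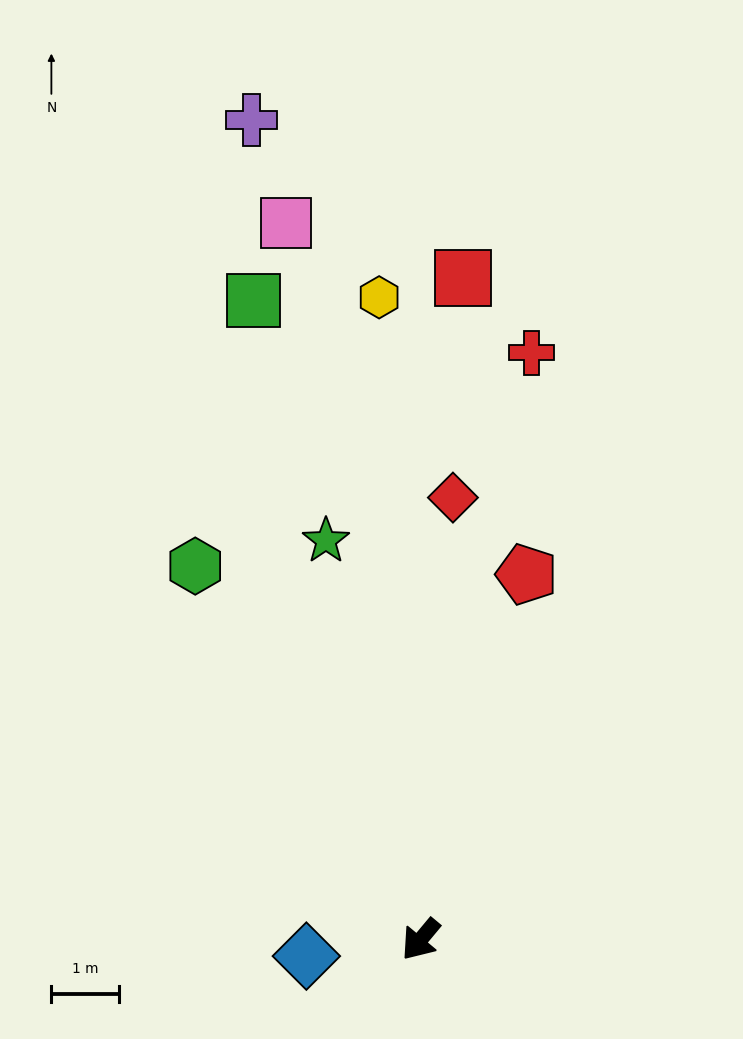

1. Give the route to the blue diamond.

turn right 42°, forward 1.7 m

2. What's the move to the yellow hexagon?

turn right 136°, forward 9.6 m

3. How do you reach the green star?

turn right 127°, forward 6.1 m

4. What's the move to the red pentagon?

turn right 156°, forward 5.7 m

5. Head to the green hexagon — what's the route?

turn right 109°, forward 6.5 m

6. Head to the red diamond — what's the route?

turn right 144°, forward 6.6 m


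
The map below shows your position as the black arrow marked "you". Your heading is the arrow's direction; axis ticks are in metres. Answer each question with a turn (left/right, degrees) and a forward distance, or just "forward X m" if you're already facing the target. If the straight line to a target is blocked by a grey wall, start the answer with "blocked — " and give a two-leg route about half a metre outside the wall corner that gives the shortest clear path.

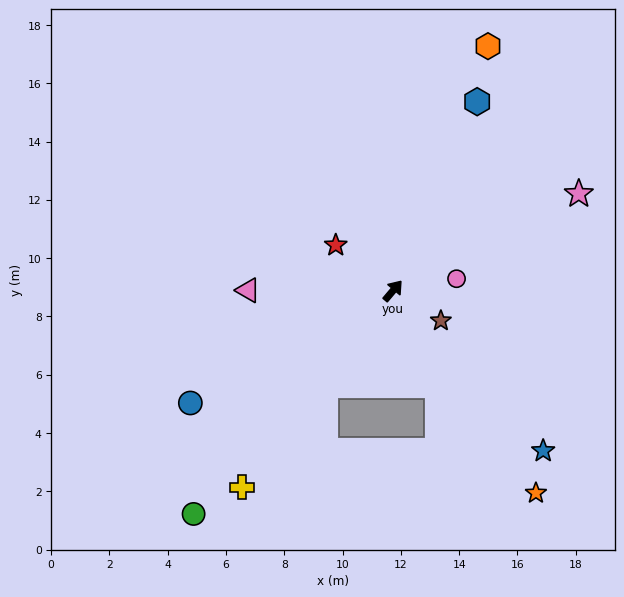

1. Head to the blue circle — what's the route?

turn left 159°, forward 7.9 m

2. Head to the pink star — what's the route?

turn right 22°, forward 7.2 m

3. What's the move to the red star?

turn left 92°, forward 2.5 m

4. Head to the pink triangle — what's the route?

turn left 130°, forward 5.0 m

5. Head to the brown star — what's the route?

turn right 82°, forward 1.9 m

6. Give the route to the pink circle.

turn right 39°, forward 2.2 m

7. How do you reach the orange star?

turn right 105°, forward 8.5 m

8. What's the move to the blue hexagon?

turn left 16°, forward 7.1 m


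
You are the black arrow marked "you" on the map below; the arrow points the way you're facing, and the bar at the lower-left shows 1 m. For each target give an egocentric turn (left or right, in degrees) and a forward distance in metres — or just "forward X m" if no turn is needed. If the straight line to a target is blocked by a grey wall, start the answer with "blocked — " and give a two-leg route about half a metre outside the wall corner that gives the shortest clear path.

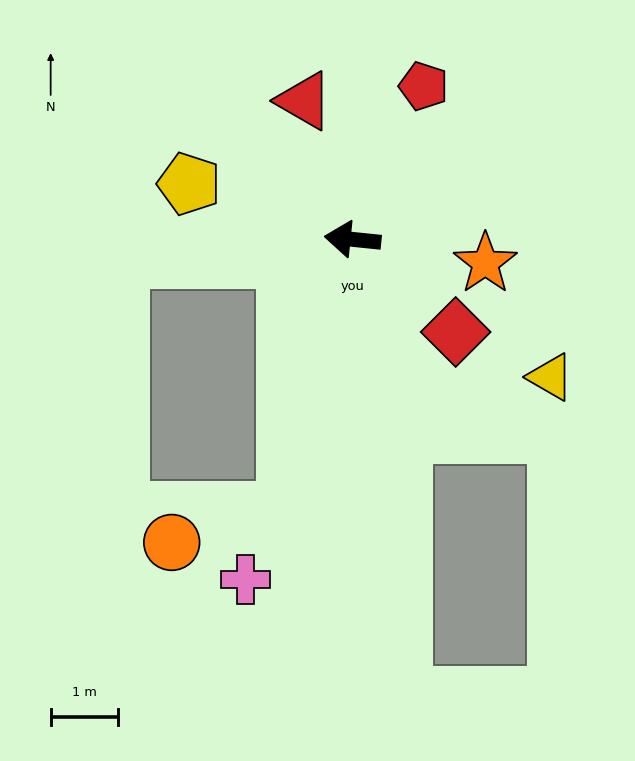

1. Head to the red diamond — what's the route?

turn left 144°, forward 2.1 m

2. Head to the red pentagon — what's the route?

turn right 109°, forward 2.5 m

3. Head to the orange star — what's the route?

turn left 176°, forward 2.0 m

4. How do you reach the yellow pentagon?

turn right 13°, forward 2.6 m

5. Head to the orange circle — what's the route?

blocked — turn left 82°, forward 4.1 m, then turn right 60°, forward 1.8 m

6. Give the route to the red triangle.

turn right 65°, forward 2.2 m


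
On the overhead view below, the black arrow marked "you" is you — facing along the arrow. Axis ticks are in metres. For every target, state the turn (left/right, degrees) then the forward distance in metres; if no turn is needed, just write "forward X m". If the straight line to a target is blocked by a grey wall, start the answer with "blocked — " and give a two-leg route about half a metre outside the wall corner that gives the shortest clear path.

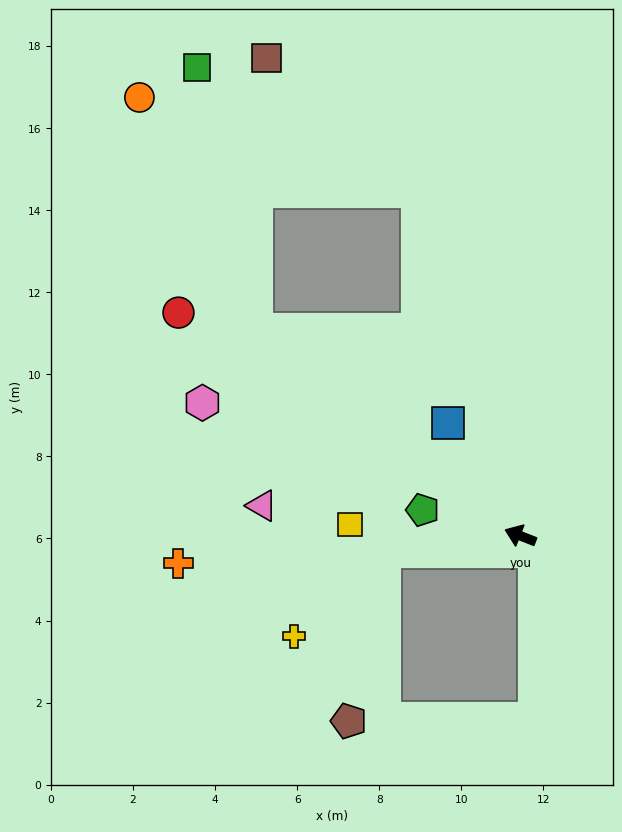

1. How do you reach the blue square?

turn right 36°, forward 3.3 m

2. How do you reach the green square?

blocked — turn right 16°, forward 8.2 m, then turn right 40°, forward 6.6 m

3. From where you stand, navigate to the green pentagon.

turn left 7°, forward 2.5 m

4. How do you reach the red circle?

turn right 12°, forward 9.9 m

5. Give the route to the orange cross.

turn left 26°, forward 8.4 m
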